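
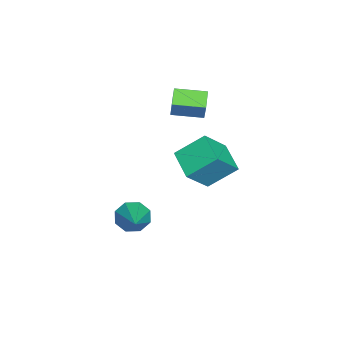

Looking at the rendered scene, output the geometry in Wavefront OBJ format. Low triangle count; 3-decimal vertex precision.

v -1.529 0.117 3.606
v -1.104 0.275 4.531
v -1.74 1.474 3.472
v -1.316 1.632 4.397
v -0.684 0.208 3.203
v -0.26 0.366 4.128
v -0.896 1.565 3.069
v -0.471 1.723 3.994
v -1.223 1.148 -0.028
v -0.29 0.443 1.15
v -1.584 2.352 0.978
v -0.651 1.647 2.156
v -0.029 1.913 -0.516
v 0.904 1.208 0.662
v -0.39 3.117 0.49
v 0.543 2.412 1.668
v 1.662 -0.86 -1.59
v 2.073 -1.064 -2.221
v 3.398 -0.34 -0.63
v 1.907 -0.49 -2.232
v 1.598 -0.133 -1.867
v 1.327 -0.202 -1.339
v 1.252 -0.656 -0.959
v 1.418 -1.229 -0.948
v 1.727 -1.586 -1.313
v 1.998 -1.518 -1.841
f 2 4 1
f 5 2 1
f 1 4 3
f 3 5 1
f 2 8 4
f 6 2 5
f 6 8 2
f 4 8 3
f 7 5 3
f 3 8 7
f 7 6 5
f 8 6 7
f 10 12 9
f 13 10 9
f 9 12 11
f 11 13 9
f 10 16 12
f 14 10 13
f 14 16 10
f 12 16 11
f 15 13 11
f 11 16 15
f 15 14 13
f 16 14 15
f 18 17 20
f 18 20 19
f 20 17 21
f 20 21 19
f 21 17 22
f 21 22 19
f 22 17 23
f 22 23 19
f 23 17 24
f 23 24 19
f 24 17 25
f 24 25 19
f 25 17 26
f 25 26 19
f 26 17 18
f 26 18 19



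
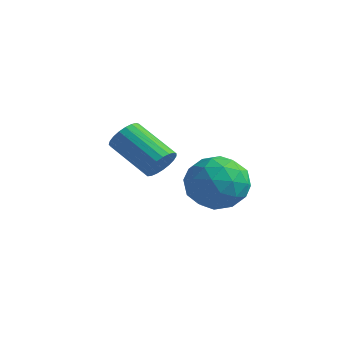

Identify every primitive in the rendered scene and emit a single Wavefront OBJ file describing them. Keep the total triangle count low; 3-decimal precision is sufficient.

v 0.676 3.271 -0.796
v 0.959 2.995 -0.28
v -0.592 3.034 0.592
v -0.876 3.309 0.076
v 0.994 3.258 -0.23
v -0.557 3.297 0.643
v 0.974 3.523 -0.277
v -0.577 3.562 0.595
v 0.902 3.745 -0.414
v -0.649 3.784 0.458
v 0.791 3.885 -0.617
v -0.76 3.923 0.255
v 0.661 3.918 -0.851
v -0.891 3.957 0.021
v 0.532 3.84 -1.076
v -1.019 3.878 -0.204
v 0.429 3.663 -1.252
v -1.122 3.701 -0.38
v 0.368 3.418 -1.349
v -1.183 3.457 -0.477
v 0.36 3.148 -1.351
v -1.191 3.187 -0.479
v 0.407 2.899 -1.257
v -1.144 2.938 -0.385
v 0.5 2.714 -1.083
v -1.051 2.753 -0.211
v 0.624 2.626 -0.859
v -0.927 2.664 0.013
v 0.756 2.649 -0.625
v -0.795 2.687 0.247
v 0.875 2.779 -0.42
v -0.676 2.818 0.452
v 2.316 3.835 -0.89
v 3.066 3.648 -1.678
v 2.974 2.472 0.058
v 3.724 2.285 -0.73
v 3.79 3.196 -0.109
v 3.384 4.038 -0.696
v 2.656 2.082 -0.924
v 2.25 2.924 -1.511
v 3.277 2.565 -1.7
v 3.977 3.253 -1.196
v 2.063 2.867 -0.424
v 2.763 3.555 0.08
v 2.634 3.861 -1.368
v 3.406 2.259 -0.252
v 3.445 2.794 0.112
v 3.886 2.684 -0.351
v 2.82 4.091 -0.79
v 3.261 3.981 -1.253
v 3.686 3.715 -0.331
v 2.779 2.139 -0.367
v 3.22 2.029 -0.83
v 2.154 3.436 -1.269
v 2.595 3.326 -1.732
v 2.354 2.405 -1.289
v 3.198 3.115 -1.843
v 3.585 2.313 -1.286
v 2.957 2.194 -1.4
v 2.718 2.689 -1.745
v 3.61 3.519 -1.547
v 3.996 2.718 -0.989
v 4.035 3.253 -0.625
v 3.796 3.749 -0.969
v 3.734 2.882 -1.56
v 2.044 3.402 -0.631
v 2.43 2.601 -0.073
v 2.244 2.371 -0.651
v 2.005 2.867 -0.995
v 2.455 3.807 -0.334
v 2.842 3.005 0.223
v 3.322 3.431 0.125
v 3.083 3.926 -0.22
v 2.306 3.238 -0.06
f 2 1 5
f 2 5 3
f 3 5 6
f 3 6 4
f 5 1 7
f 5 7 6
f 6 7 8
f 6 8 4
f 7 1 9
f 7 9 8
f 8 9 10
f 8 10 4
f 9 1 11
f 9 11 10
f 10 11 12
f 10 12 4
f 11 1 13
f 11 13 12
f 12 13 14
f 12 14 4
f 13 1 15
f 13 15 14
f 14 15 16
f 14 16 4
f 15 1 17
f 15 17 16
f 16 17 18
f 16 18 4
f 17 1 19
f 17 19 18
f 18 19 20
f 18 20 4
f 19 1 21
f 19 21 20
f 20 21 22
f 20 22 4
f 21 1 23
f 21 23 22
f 22 23 24
f 22 24 4
f 23 1 25
f 23 25 24
f 24 25 26
f 24 26 4
f 25 1 27
f 25 27 26
f 26 27 28
f 26 28 4
f 27 1 29
f 27 29 28
f 28 29 30
f 28 30 4
f 29 1 31
f 29 31 30
f 30 31 32
f 30 32 4
f 31 1 2
f 31 2 32
f 32 2 3
f 32 3 4
f 33 70 49
f 70 44 73
f 49 73 38
f 70 73 49
f 33 49 45
f 49 38 50
f 45 50 34
f 49 50 45
f 33 45 54
f 45 34 55
f 54 55 40
f 45 55 54
f 33 54 66
f 54 40 69
f 66 69 43
f 54 69 66
f 33 66 70
f 66 43 74
f 70 74 44
f 66 74 70
f 34 50 61
f 50 38 64
f 61 64 42
f 50 64 61
f 38 73 51
f 73 44 72
f 51 72 37
f 73 72 51
f 44 74 71
f 74 43 67
f 71 67 35
f 74 67 71
f 43 69 68
f 69 40 56
f 68 56 39
f 69 56 68
f 40 55 60
f 55 34 57
f 60 57 41
f 55 57 60
f 36 62 48
f 62 42 63
f 48 63 37
f 62 63 48
f 36 48 46
f 48 37 47
f 46 47 35
f 48 47 46
f 36 46 53
f 46 35 52
f 53 52 39
f 46 52 53
f 36 53 58
f 53 39 59
f 58 59 41
f 53 59 58
f 36 58 62
f 58 41 65
f 62 65 42
f 58 65 62
f 37 63 51
f 63 42 64
f 51 64 38
f 63 64 51
f 35 47 71
f 47 37 72
f 71 72 44
f 47 72 71
f 39 52 68
f 52 35 67
f 68 67 43
f 52 67 68
f 41 59 60
f 59 39 56
f 60 56 40
f 59 56 60
f 42 65 61
f 65 41 57
f 61 57 34
f 65 57 61



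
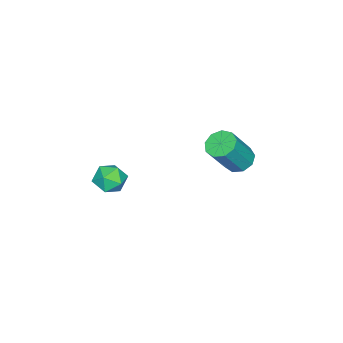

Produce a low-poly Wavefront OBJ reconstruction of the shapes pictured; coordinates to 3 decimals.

v -3.279 2.193 -4.015
v -2.833 1.73 -4.403
v -1.815 1.345 -2.773
v -2.261 1.807 -2.385
v -2.642 2.206 -4.41
v -1.624 1.821 -2.78
v -2.748 2.675 -4.233
v -1.73 2.29 -2.603
v -3.103 2.919 -3.953
v -2.085 2.534 -2.323
v -3.54 2.823 -3.703
v -2.522 2.438 -2.073
v -3.855 2.432 -3.599
v -2.837 2.046 -1.969
v -3.901 1.929 -3.689
v -2.883 1.543 -2.059
v -3.655 1.549 -3.932
v -2.637 1.164 -2.302
v -3.234 1.471 -4.214
v -2.216 1.086 -2.584
v 2.242 -0.539 -1.577
v 2.685 -0.126 -2.099
v 2.155 -1.514 -2.421
v 2.598 -1.101 -2.943
v 2.93 -1.383 -2.274
v 2.984 -0.781 -1.752
v 1.856 -0.859 -2.768
v 1.91 -0.257 -2.246
v 2.446 -0.324 -2.835
v 3.109 -0.648 -2.53
v 1.731 -0.992 -1.99
v 2.394 -1.316 -1.685
f 2 1 5
f 2 5 3
f 3 5 6
f 3 6 4
f 5 1 7
f 5 7 6
f 6 7 8
f 6 8 4
f 7 1 9
f 7 9 8
f 8 9 10
f 8 10 4
f 9 1 11
f 9 11 10
f 10 11 12
f 10 12 4
f 11 1 13
f 11 13 12
f 12 13 14
f 12 14 4
f 13 1 15
f 13 15 14
f 14 15 16
f 14 16 4
f 15 1 17
f 15 17 16
f 16 17 18
f 16 18 4
f 17 1 19
f 17 19 18
f 18 19 20
f 18 20 4
f 19 1 2
f 19 2 20
f 20 2 3
f 20 3 4
f 21 32 26
f 21 26 22
f 21 22 28
f 21 28 31
f 21 31 32
f 22 26 30
f 26 32 25
f 32 31 23
f 31 28 27
f 28 22 29
f 24 30 25
f 24 25 23
f 24 23 27
f 24 27 29
f 24 29 30
f 25 30 26
f 23 25 32
f 27 23 31
f 29 27 28
f 30 29 22



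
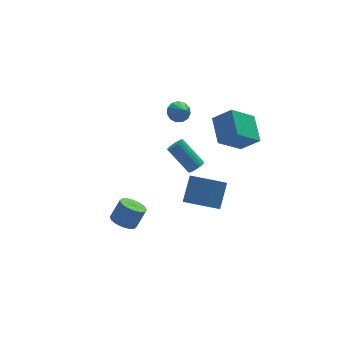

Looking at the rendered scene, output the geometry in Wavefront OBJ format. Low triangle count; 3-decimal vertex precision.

v 0.965 -0.032 0.758
v 1.388 -0.152 1.136
v 0.479 1.051 2.539
v 0.055 1.172 2.162
v 1.477 0.057 1.014
v 0.568 1.261 2.418
v 1.465 0.249 0.842
v 0.556 1.452 2.245
v 1.354 0.385 0.653
v 0.445 1.589 2.056
v 1.165 0.439 0.485
v 0.256 1.642 1.888
v 0.937 0.399 0.371
v 0.028 1.603 1.774
v 0.714 0.274 0.334
v -0.195 1.478 1.737
v 0.541 0.089 0.381
v -0.368 1.292 1.784
v 0.452 -0.121 0.502
v -0.457 1.083 1.906
v 0.464 -0.312 0.675
v -0.445 0.891 2.078
v 0.575 -0.449 0.864
v -0.334 0.755 2.267
v 0.764 -0.502 1.032
v -0.145 0.701 2.435
v 0.992 -0.463 1.146
v 0.083 0.741 2.549
v 1.215 -0.338 1.183
v 0.306 0.866 2.586
v 3.564 -0.466 2.094
v 1.996 -0.817 3.431
v 3.828 1.264 2.858
v 2.26 0.913 4.195
v 4.54 -1.053 3.085
v 2.972 -1.404 4.422
v 4.804 0.677 3.849
v 3.236 0.326 5.186
v 1.673 -0.093 -3.226
v 2.504 0.987 -1.888
v 0.536 1.137 -3.512
v 1.367 2.217 -2.174
v 2.733 0.603 -4.446
v 3.564 1.683 -3.108
v 1.596 1.833 -4.732
v 2.427 2.913 -3.394
v 1.118 3.594 2.904
v 1.642 3.998 3.278
v 1.242 2.646 3.756
v 1.264 4.103 3.45
v 0.839 4.046 3.448
v 0.503 3.845 3.274
v 0.362 3.565 2.983
v 0.461 3.294 2.666
v 0.769 3.118 2.426
v 1.187 3.093 2.337
v 1.583 3.228 2.428
v 1.832 3.478 2.671
v 1.854 3.765 2.988
v -4.004 -1.406 -1.658
v -3.42 -0.957 -2.082
v -2.732 -0.744 -0.905
v -3.316 -1.194 -0.482
v -3.723 -0.662 -1.958
v -3.034 -0.449 -0.781
v -4.101 -0.567 -1.754
v -3.412 -0.354 -0.577
v -4.453 -0.697 -1.524
v -3.765 -0.484 -0.347
v -4.685 -1.017 -1.331
v -3.997 -0.804 -0.154
v -4.735 -1.441 -1.225
v -4.046 -1.228 -0.048
v -4.588 -1.856 -1.235
v -3.9 -1.643 -0.058
v -4.286 -2.151 -1.359
v -3.597 -1.938 -0.182
v -3.908 -2.246 -1.563
v -3.219 -2.033 -0.386
v -3.555 -2.116 -1.793
v -2.867 -1.903 -0.616
v -3.323 -1.796 -1.986
v -2.635 -1.583 -0.809
v -3.274 -1.372 -2.092
v -2.585 -1.159 -0.915
f 2 1 5
f 2 5 3
f 3 5 6
f 3 6 4
f 5 1 7
f 5 7 6
f 6 7 8
f 6 8 4
f 7 1 9
f 7 9 8
f 8 9 10
f 8 10 4
f 9 1 11
f 9 11 10
f 10 11 12
f 10 12 4
f 11 1 13
f 11 13 12
f 12 13 14
f 12 14 4
f 13 1 15
f 13 15 14
f 14 15 16
f 14 16 4
f 15 1 17
f 15 17 16
f 16 17 18
f 16 18 4
f 17 1 19
f 17 19 18
f 18 19 20
f 18 20 4
f 19 1 21
f 19 21 20
f 20 21 22
f 20 22 4
f 21 1 23
f 21 23 22
f 22 23 24
f 22 24 4
f 23 1 25
f 23 25 24
f 24 25 26
f 24 26 4
f 25 1 27
f 25 27 26
f 26 27 28
f 26 28 4
f 27 1 29
f 27 29 28
f 28 29 30
f 28 30 4
f 29 1 2
f 29 2 30
f 30 2 3
f 30 3 4
f 32 34 31
f 35 32 31
f 31 34 33
f 33 35 31
f 32 38 34
f 36 32 35
f 36 38 32
f 34 38 33
f 37 35 33
f 33 38 37
f 37 36 35
f 38 36 37
f 40 42 39
f 43 40 39
f 39 42 41
f 41 43 39
f 40 46 42
f 44 40 43
f 44 46 40
f 42 46 41
f 45 43 41
f 41 46 45
f 45 44 43
f 46 44 45
f 48 47 50
f 48 50 49
f 50 47 51
f 50 51 49
f 51 47 52
f 51 52 49
f 52 47 53
f 52 53 49
f 53 47 54
f 53 54 49
f 54 47 55
f 54 55 49
f 55 47 56
f 55 56 49
f 56 47 57
f 56 57 49
f 57 47 58
f 57 58 49
f 58 47 59
f 58 59 49
f 59 47 48
f 59 48 49
f 61 60 64
f 61 64 62
f 62 64 65
f 62 65 63
f 64 60 66
f 64 66 65
f 65 66 67
f 65 67 63
f 66 60 68
f 66 68 67
f 67 68 69
f 67 69 63
f 68 60 70
f 68 70 69
f 69 70 71
f 69 71 63
f 70 60 72
f 70 72 71
f 71 72 73
f 71 73 63
f 72 60 74
f 72 74 73
f 73 74 75
f 73 75 63
f 74 60 76
f 74 76 75
f 75 76 77
f 75 77 63
f 76 60 78
f 76 78 77
f 77 78 79
f 77 79 63
f 78 60 80
f 78 80 79
f 79 80 81
f 79 81 63
f 80 60 82
f 80 82 81
f 81 82 83
f 81 83 63
f 82 60 84
f 82 84 83
f 83 84 85
f 83 85 63
f 84 60 61
f 84 61 85
f 85 61 62
f 85 62 63



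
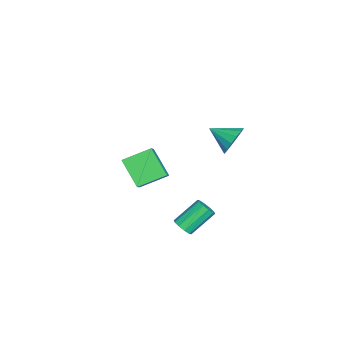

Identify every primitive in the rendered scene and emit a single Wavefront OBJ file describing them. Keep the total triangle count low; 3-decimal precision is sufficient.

v -3.092 -3.879 -1.369
v -3.788 -2.376 -0.691
v -4.305 -4.002 -2.342
v -5.001 -2.498 -1.664
v -2.119 -2.822 -2.716
v -2.815 -1.318 -2.038
v -3.332 -2.944 -3.689
v -4.028 -1.441 -3.011
v 3.24 0.693 -1.195
v 3.777 0.885 -0.979
v 2.938 1.959 0.151
v 2.4 1.767 -0.065
v 3.679 1.11 -1.265
v 2.84 2.184 -0.136
v 3.413 1.176 -1.525
v 2.574 2.25 -0.395
v 3.081 1.057 -1.658
v 2.242 2.131 -0.529
v 2.81 0.799 -1.615
v 1.971 1.873 -0.485
v 2.702 0.501 -1.411
v 1.863 1.575 -0.281
v 2.8 0.276 -1.124
v 1.961 1.35 0.005
v 3.066 0.21 -0.865
v 2.227 1.284 0.265
v 3.398 0.329 -0.731
v 2.559 1.403 0.398
v 3.669 0.587 -0.775
v 2.83 1.661 0.355
v 0.393 2.805 3.708
v 0.781 2.383 2.938
v 0.107 1.475 4.292
v 1.158 2.442 3.256
v 1.33 2.597 3.696
v 1.251 2.809 4.138
v 0.942 3.019 4.466
v 0.486 3.172 4.59
v 0.005 3.227 4.478
v -0.372 3.168 4.16
v -0.544 3.012 3.721
v -0.465 2.801 3.278
v -0.156 2.59 2.95
v 0.3 2.437 2.826
f 2 4 1
f 5 2 1
f 1 4 3
f 3 5 1
f 2 8 4
f 6 2 5
f 6 8 2
f 4 8 3
f 7 5 3
f 3 8 7
f 7 6 5
f 8 6 7
f 10 9 13
f 10 13 11
f 11 13 14
f 11 14 12
f 13 9 15
f 13 15 14
f 14 15 16
f 14 16 12
f 15 9 17
f 15 17 16
f 16 17 18
f 16 18 12
f 17 9 19
f 17 19 18
f 18 19 20
f 18 20 12
f 19 9 21
f 19 21 20
f 20 21 22
f 20 22 12
f 21 9 23
f 21 23 22
f 22 23 24
f 22 24 12
f 23 9 25
f 23 25 24
f 24 25 26
f 24 26 12
f 25 9 27
f 25 27 26
f 26 27 28
f 26 28 12
f 27 9 29
f 27 29 28
f 28 29 30
f 28 30 12
f 29 9 10
f 29 10 30
f 30 10 11
f 30 11 12
f 32 31 34
f 32 34 33
f 34 31 35
f 34 35 33
f 35 31 36
f 35 36 33
f 36 31 37
f 36 37 33
f 37 31 38
f 37 38 33
f 38 31 39
f 38 39 33
f 39 31 40
f 39 40 33
f 40 31 41
f 40 41 33
f 41 31 42
f 41 42 33
f 42 31 43
f 42 43 33
f 43 31 44
f 43 44 33
f 44 31 32
f 44 32 33



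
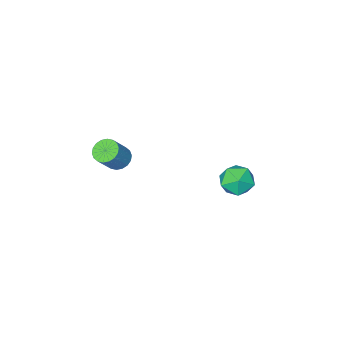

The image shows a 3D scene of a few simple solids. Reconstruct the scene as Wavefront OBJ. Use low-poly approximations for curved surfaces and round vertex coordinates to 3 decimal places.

v -2.347 2.97 -3.656
v -1.824 2.142 -3.145
v -3.916 2.178 -3.335
v -3.393 1.35 -2.824
v -3.418 2.354 -2.365
v -2.448 2.843 -2.564
v -3.292 1.477 -3.916
v -2.322 1.966 -4.115
v -2.409 1.219 -3.306
v -2.486 1.761 -2.348
v -3.254 2.559 -4.132
v -3.331 3.101 -3.174
v 3.258 0.146 0.312
v 3.858 -0.022 -0.106
v 4.782 0.207 1.13
v 4.182 0.374 1.548
v 3.829 0.309 -0.145
v 4.754 0.537 1.09
v 3.688 0.607 -0.095
v 4.612 0.835 1.141
v 3.461 0.813 0.037
v 4.385 1.042 1.272
v 3.194 0.888 0.223
v 4.118 1.116 1.458
v 2.939 0.815 0.427
v 3.864 1.044 1.662
v 2.748 0.61 0.608
v 3.673 0.839 1.843
v 2.658 0.313 0.73
v 3.582 0.542 1.966
v 2.686 -0.017 0.77
v 3.611 0.211 2.005
v 2.828 -0.315 0.719
v 3.752 -0.087 1.955
v 3.055 -0.522 0.588
v 3.979 -0.293 1.823
v 3.322 -0.596 0.402
v 4.246 -0.368 1.637
v 3.576 -0.524 0.198
v 4.501 -0.295 1.433
v 3.767 -0.319 0.017
v 4.692 -0.09 1.252
f 1 12 6
f 1 6 2
f 1 2 8
f 1 8 11
f 1 11 12
f 2 6 10
f 6 12 5
f 12 11 3
f 11 8 7
f 8 2 9
f 4 10 5
f 4 5 3
f 4 3 7
f 4 7 9
f 4 9 10
f 5 10 6
f 3 5 12
f 7 3 11
f 9 7 8
f 10 9 2
f 14 13 17
f 14 17 15
f 15 17 18
f 15 18 16
f 17 13 19
f 17 19 18
f 18 19 20
f 18 20 16
f 19 13 21
f 19 21 20
f 20 21 22
f 20 22 16
f 21 13 23
f 21 23 22
f 22 23 24
f 22 24 16
f 23 13 25
f 23 25 24
f 24 25 26
f 24 26 16
f 25 13 27
f 25 27 26
f 26 27 28
f 26 28 16
f 27 13 29
f 27 29 28
f 28 29 30
f 28 30 16
f 29 13 31
f 29 31 30
f 30 31 32
f 30 32 16
f 31 13 33
f 31 33 32
f 32 33 34
f 32 34 16
f 33 13 35
f 33 35 34
f 34 35 36
f 34 36 16
f 35 13 37
f 35 37 36
f 36 37 38
f 36 38 16
f 37 13 39
f 37 39 38
f 38 39 40
f 38 40 16
f 39 13 41
f 39 41 40
f 40 41 42
f 40 42 16
f 41 13 14
f 41 14 42
f 42 14 15
f 42 15 16



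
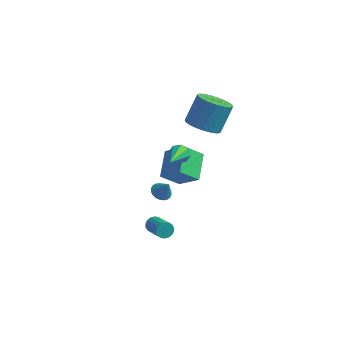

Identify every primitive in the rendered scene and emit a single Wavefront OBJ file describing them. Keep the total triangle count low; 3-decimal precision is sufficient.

v -0.814 0.878 -3.846
v -0.37 1.294 -4.046
v -0.306 0.802 -2.874
v -0.54 1.447 -3.945
v -0.751 1.515 -3.83
v -0.971 1.485 -3.717
v -1.168 1.362 -3.624
v -1.311 1.166 -3.564
v -1.378 0.926 -3.548
v -1.36 0.679 -3.577
v -1.258 0.462 -3.647
v -1.089 0.308 -3.747
v -0.878 0.241 -3.863
v -0.657 0.271 -3.976
v -0.46 0.393 -4.069
v -0.317 0.589 -4.128
v -0.25 0.829 -4.145
v -0.269 1.077 -4.116
v -0.691 3.342 -5.33
v -1.621 2.674 -4.346
v -1.069 5.02 -4.547
v -2 4.352 -3.564
v 0.62 3.128 -4.236
v -0.311 2.46 -3.253
v 0.241 4.806 -3.454
v -0.689 4.138 -2.47
v 1.212 2.09 1.852
v 2.208 1.677 1.907
v 2.545 2.696 3.463
v 1.548 3.11 3.408
v 2.272 2.043 1.654
v 2.609 3.062 3.21
v 2.153 2.416 1.435
v 2.49 3.435 2.991
v 1.871 2.733 1.288
v 2.208 3.753 2.844
v 1.475 2.94 1.239
v 1.812 3.959 2.795
v 1.034 2.999 1.296
v 1.37 4.018 2.851
v 0.623 2.901 1.449
v 0.959 3.92 3.004
v 0.314 2.663 1.671
v 0.651 3.682 3.227
v 0.16 2.326 1.925
v 0.497 3.345 3.481
v 0.188 1.948 2.167
v 0.525 2.967 3.722
v 0.393 1.595 2.354
v 0.73 2.614 3.909
v 0.74 1.328 2.454
v 1.076 2.347 4.01
v 1.168 1.192 2.45
v 1.505 2.211 4.006
v 1.604 1.212 2.343
v 1.94 2.231 3.899
v 1.972 1.384 2.151
v 2.308 2.403 3.707
v 0.368 -2.966 -2.839
v 0.729 -2.858 -3.211
v 1.733 -3.746 -2.494
v 1.372 -3.854 -2.121
v 0.766 -2.688 -3.052
v 1.77 -3.576 -2.334
v 0.724 -2.573 -2.85
v 1.728 -3.461 -2.133
v 0.611 -2.536 -2.646
v 1.615 -3.424 -1.929
v 0.45 -2.584 -2.48
v 1.454 -3.472 -1.763
v 0.273 -2.708 -2.386
v 1.277 -3.596 -1.669
v 0.115 -2.883 -2.381
v 1.119 -3.77 -1.663
v 0.007 -3.074 -2.466
v 1.011 -3.962 -1.749
v -0.03 -3.244 -2.626
v 0.974 -4.132 -1.908
v 0.012 -3.359 -2.827
v 1.016 -4.247 -2.11
v 0.125 -3.396 -3.031
v 1.129 -4.284 -2.314
v 0.286 -3.348 -3.197
v 1.29 -4.236 -2.48
v 0.463 -3.224 -3.291
v 1.467 -4.112 -2.574
v 0.621 -3.05 -3.297
v 1.625 -3.937 -2.579
v 0.177 1.194 -0.246
v 0.644 1.033 -0.653
v 0.383 -0.714 0.746
v 0.813 1.26 -0.252
v 0.609 1.447 0.151
v 0.152 1.487 0.322
v -0.291 1.354 0.16
v -0.46 1.128 -0.24
v -0.256 0.94 -0.644
v 0.201 0.901 -0.815
f 2 1 4
f 2 4 3
f 4 1 5
f 4 5 3
f 5 1 6
f 5 6 3
f 6 1 7
f 6 7 3
f 7 1 8
f 7 8 3
f 8 1 9
f 8 9 3
f 9 1 10
f 9 10 3
f 10 1 11
f 10 11 3
f 11 1 12
f 11 12 3
f 12 1 13
f 12 13 3
f 13 1 14
f 13 14 3
f 14 1 15
f 14 15 3
f 15 1 16
f 15 16 3
f 16 1 17
f 16 17 3
f 17 1 18
f 17 18 3
f 18 1 2
f 18 2 3
f 20 22 19
f 23 20 19
f 19 22 21
f 21 23 19
f 20 26 22
f 24 20 23
f 24 26 20
f 22 26 21
f 25 23 21
f 21 26 25
f 25 24 23
f 26 24 25
f 28 27 31
f 28 31 29
f 29 31 32
f 29 32 30
f 31 27 33
f 31 33 32
f 32 33 34
f 32 34 30
f 33 27 35
f 33 35 34
f 34 35 36
f 34 36 30
f 35 27 37
f 35 37 36
f 36 37 38
f 36 38 30
f 37 27 39
f 37 39 38
f 38 39 40
f 38 40 30
f 39 27 41
f 39 41 40
f 40 41 42
f 40 42 30
f 41 27 43
f 41 43 42
f 42 43 44
f 42 44 30
f 43 27 45
f 43 45 44
f 44 45 46
f 44 46 30
f 45 27 47
f 45 47 46
f 46 47 48
f 46 48 30
f 47 27 49
f 47 49 48
f 48 49 50
f 48 50 30
f 49 27 51
f 49 51 50
f 50 51 52
f 50 52 30
f 51 27 53
f 51 53 52
f 52 53 54
f 52 54 30
f 53 27 55
f 53 55 54
f 54 55 56
f 54 56 30
f 55 27 57
f 55 57 56
f 56 57 58
f 56 58 30
f 57 27 28
f 57 28 58
f 58 28 29
f 58 29 30
f 60 59 63
f 60 63 61
f 61 63 64
f 61 64 62
f 63 59 65
f 63 65 64
f 64 65 66
f 64 66 62
f 65 59 67
f 65 67 66
f 66 67 68
f 66 68 62
f 67 59 69
f 67 69 68
f 68 69 70
f 68 70 62
f 69 59 71
f 69 71 70
f 70 71 72
f 70 72 62
f 71 59 73
f 71 73 72
f 72 73 74
f 72 74 62
f 73 59 75
f 73 75 74
f 74 75 76
f 74 76 62
f 75 59 77
f 75 77 76
f 76 77 78
f 76 78 62
f 77 59 79
f 77 79 78
f 78 79 80
f 78 80 62
f 79 59 81
f 79 81 80
f 80 81 82
f 80 82 62
f 81 59 83
f 81 83 82
f 82 83 84
f 82 84 62
f 83 59 85
f 83 85 84
f 84 85 86
f 84 86 62
f 85 59 87
f 85 87 86
f 86 87 88
f 86 88 62
f 87 59 60
f 87 60 88
f 88 60 61
f 88 61 62
f 90 89 92
f 90 92 91
f 92 89 93
f 92 93 91
f 93 89 94
f 93 94 91
f 94 89 95
f 94 95 91
f 95 89 96
f 95 96 91
f 96 89 97
f 96 97 91
f 97 89 98
f 97 98 91
f 98 89 90
f 98 90 91



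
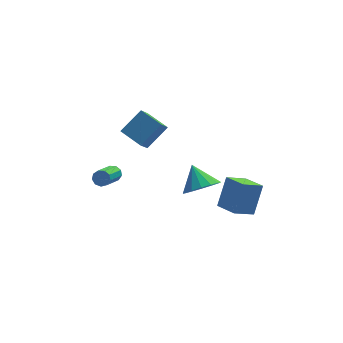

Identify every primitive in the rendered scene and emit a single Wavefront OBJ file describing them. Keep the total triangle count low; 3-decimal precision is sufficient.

v -2.757 3.277 -0.954
v -2.551 3.444 -0.518
v -3.336 2.089 0.37
v -3.543 1.923 -0.066
v -2.863 3.592 -0.567
v -3.648 2.237 0.321
v -3.125 3.594 -0.797
v -3.911 2.239 0.091
v -3.216 3.447 -1.1
v -4.001 2.092 -0.213
v -3.091 3.221 -1.335
v -3.877 1.866 -0.448
v -2.811 3.022 -1.392
v -3.596 1.667 -0.504
v -2.505 2.942 -1.243
v -3.291 1.587 -0.356
v -2.318 3.019 -0.96
v -3.103 1.664 -0.072
v -2.336 3.217 -0.673
v -3.121 1.862 0.214
v 1.841 2.429 -2.128
v 2.522 3.105 -2.601
v 1.499 3.511 -1.072
v 2.035 3.194 -2.85
v 1.497 3.078 -2.905
v 1.05 2.788 -2.752
v 0.816 2.402 -2.432
v 0.856 2.023 -2.03
v 1.16 1.752 -1.655
v 1.647 1.663 -1.405
v 2.185 1.78 -1.35
v 2.632 2.07 -1.503
v 2.866 2.456 -1.823
v 2.826 2.835 -2.225
v -1.026 2.538 1.519
v -1.496 1.741 2.46
v -1.906 3.566 1.951
v -2.375 2.768 2.892
v 0.135 3.092 2.568
v -0.334 2.294 3.509
v -0.744 4.119 3
v -1.214 3.322 3.941
v 4.028 -0.392 -2.177
v 2.894 -0.806 -1.53
v 3.392 0.806 -2.524
v 2.258 0.392 -1.876
v 4.642 0.388 -0.604
v 3.508 -0.026 0.044
v 4.006 1.586 -0.95
v 2.872 1.172 -0.303
f 2 1 5
f 2 5 3
f 3 5 6
f 3 6 4
f 5 1 7
f 5 7 6
f 6 7 8
f 6 8 4
f 7 1 9
f 7 9 8
f 8 9 10
f 8 10 4
f 9 1 11
f 9 11 10
f 10 11 12
f 10 12 4
f 11 1 13
f 11 13 12
f 12 13 14
f 12 14 4
f 13 1 15
f 13 15 14
f 14 15 16
f 14 16 4
f 15 1 17
f 15 17 16
f 16 17 18
f 16 18 4
f 17 1 19
f 17 19 18
f 18 19 20
f 18 20 4
f 19 1 2
f 19 2 20
f 20 2 3
f 20 3 4
f 22 21 24
f 22 24 23
f 24 21 25
f 24 25 23
f 25 21 26
f 25 26 23
f 26 21 27
f 26 27 23
f 27 21 28
f 27 28 23
f 28 21 29
f 28 29 23
f 29 21 30
f 29 30 23
f 30 21 31
f 30 31 23
f 31 21 32
f 31 32 23
f 32 21 33
f 32 33 23
f 33 21 34
f 33 34 23
f 34 21 22
f 34 22 23
f 36 38 35
f 39 36 35
f 35 38 37
f 37 39 35
f 36 42 38
f 40 36 39
f 40 42 36
f 38 42 37
f 41 39 37
f 37 42 41
f 41 40 39
f 42 40 41
f 44 46 43
f 47 44 43
f 43 46 45
f 45 47 43
f 44 50 46
f 48 44 47
f 48 50 44
f 46 50 45
f 49 47 45
f 45 50 49
f 49 48 47
f 50 48 49



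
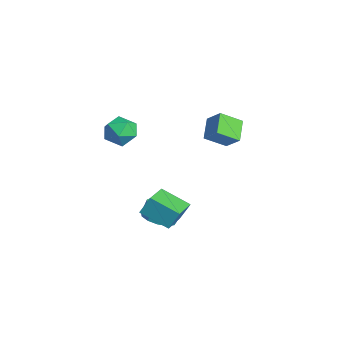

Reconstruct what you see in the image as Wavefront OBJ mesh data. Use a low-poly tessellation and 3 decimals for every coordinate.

v -2.066 -2.899 2.002
v -1.41 -3.583 2.627
v -2.23 -4.217 0.733
v -1.574 -4.901 1.358
v -2.616 -4.629 1.718
v -2.514 -3.814 2.503
v -1.126 -3.986 0.857
v -1.024 -3.171 1.642
v -0.828 -4.255 1.92
v -1.75 -4.652 2.452
v -1.89 -3.148 0.908
v -2.812 -3.545 1.44
v 0.641 -2.366 -4.369
v 1.416 -1.657 -4.573
v 1.334 -1.285 -3.595
v 0.559 -1.994 -3.391
v 0.897 -1.388 -4.72
v 0.814 -1.016 -3.741
v 0.296 -1.429 -4.755
v 0.214 -1.057 -3.776
v -0.195 -1.768 -4.667
v -0.277 -1.396 -3.689
v -0.42 -2.297 -4.485
v -0.503 -1.925 -3.507
v -0.309 -2.847 -4.266
v -0.391 -2.475 -3.288
v 0.104 -3.245 -4.08
v 0.022 -2.873 -3.102
v 0.688 -3.364 -3.986
v 0.605 -2.992 -3.007
v 1.257 -3.166 -4.013
v 1.174 -2.794 -3.035
v 1.63 -2.714 -4.153
v 1.547 -2.342 -3.175
v 1.69 -2.151 -4.362
v 1.607 -1.779 -3.384
v 2.413 -0.264 3.007
v 1.246 0.273 3.801
v 2.449 1.035 2.181
v 1.282 1.572 2.974
v 3.218 0.248 3.846
v 2.051 0.785 4.639
v 3.254 1.547 3.019
v 2.087 2.084 3.813
v 1.799 -3.128 -2.158
v 1.882 -2.529 -1.042
v 2.948 -1.788 -2.963
v 3.03 -1.188 -1.847
v 3.39 -4.212 -1.693
v 3.472 -3.612 -0.577
v 4.538 -2.871 -2.498
v 4.621 -2.272 -1.382
f 1 12 6
f 1 6 2
f 1 2 8
f 1 8 11
f 1 11 12
f 2 6 10
f 6 12 5
f 12 11 3
f 11 8 7
f 8 2 9
f 4 10 5
f 4 5 3
f 4 3 7
f 4 7 9
f 4 9 10
f 5 10 6
f 3 5 12
f 7 3 11
f 9 7 8
f 10 9 2
f 14 13 17
f 14 17 15
f 15 17 18
f 15 18 16
f 17 13 19
f 17 19 18
f 18 19 20
f 18 20 16
f 19 13 21
f 19 21 20
f 20 21 22
f 20 22 16
f 21 13 23
f 21 23 22
f 22 23 24
f 22 24 16
f 23 13 25
f 23 25 24
f 24 25 26
f 24 26 16
f 25 13 27
f 25 27 26
f 26 27 28
f 26 28 16
f 27 13 29
f 27 29 28
f 28 29 30
f 28 30 16
f 29 13 31
f 29 31 30
f 30 31 32
f 30 32 16
f 31 13 33
f 31 33 32
f 32 33 34
f 32 34 16
f 33 13 35
f 33 35 34
f 34 35 36
f 34 36 16
f 35 13 14
f 35 14 36
f 36 14 15
f 36 15 16
f 38 40 37
f 41 38 37
f 37 40 39
f 39 41 37
f 38 44 40
f 42 38 41
f 42 44 38
f 40 44 39
f 43 41 39
f 39 44 43
f 43 42 41
f 44 42 43
f 46 48 45
f 49 46 45
f 45 48 47
f 47 49 45
f 46 52 48
f 50 46 49
f 50 52 46
f 48 52 47
f 51 49 47
f 47 52 51
f 51 50 49
f 52 50 51



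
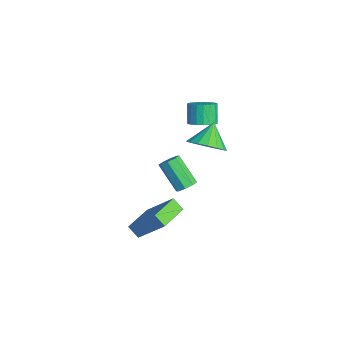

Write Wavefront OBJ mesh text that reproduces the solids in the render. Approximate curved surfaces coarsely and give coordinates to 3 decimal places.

v 0.9 0.78 2.718
v 1.719 1.458 2.91
v 0.1 1.44 3.802
v 1.436 1.702 2.552
v 1.031 1.735 2.233
v 0.596 1.55 2.025
v 0.231 1.187 1.975
v 0.019 0.732 2.096
v 0.008 0.287 2.36
v 0.203 -0.045 2.706
v 0.557 -0.187 3.054
v 0.989 -0.109 3.326
v 1.401 0.174 3.458
v 1.699 0.595 3.421
v 1.813 1.058 3.223
v 4.298 -3.813 -0.534
v 3.844 -4.194 0.033
v 3.069 -2.488 -0.628
v 2.615 -2.868 -0.061
v 5.325 -2.752 1.001
v 4.871 -3.132 1.568
v 4.096 -1.426 0.907
v 3.642 -1.807 1.474
v 2.272 -0.692 0.957
v 2.749 -0.901 1.256
v 1.645 -1.496 2.602
v 1.168 -1.288 2.303
v 2.649 -0.467 1.366
v 1.545 -1.062 2.712
v 2.328 -0.165 1.236
v 1.224 -0.76 2.583
v 1.975 -0.171 0.943
v 0.871 -0.767 2.29
v 1.795 -0.484 0.658
v 0.691 -1.079 2.004
v 1.895 -0.918 0.548
v 0.791 -1.513 1.894
v 2.216 -1.22 0.677
v 1.112 -1.815 2.024
v 2.569 -1.213 0.97
v 1.465 -1.809 2.317
v -1.855 1.453 2.183
v -1.196 1.298 2.61
v -1.847 1.492 3.684
v -2.505 1.647 3.257
v -1.176 1.649 2.559
v -1.827 1.844 3.632
v -1.291 1.962 2.433
v -1.941 2.157 3.506
v -1.517 2.174 2.257
v -2.167 2.369 3.331
v -1.81 2.243 2.067
v -2.46 2.438 3.141
v -2.112 2.155 1.9
v -2.762 2.35 2.974
v -2.363 1.929 1.789
v -3.013 2.123 2.863
v -2.513 1.608 1.756
v -3.164 1.802 2.83
v -2.533 1.256 1.808
v -3.184 1.451 2.881
v -2.419 0.943 1.934
v -3.069 1.138 3.007
v -2.193 0.731 2.109
v -2.843 0.926 3.183
v -1.9 0.662 2.299
v -2.55 0.857 3.373
v -1.598 0.75 2.466
v -2.248 0.945 3.54
v -1.347 0.977 2.577
v -1.997 1.171 3.651
f 2 1 4
f 2 4 3
f 4 1 5
f 4 5 3
f 5 1 6
f 5 6 3
f 6 1 7
f 6 7 3
f 7 1 8
f 7 8 3
f 8 1 9
f 8 9 3
f 9 1 10
f 9 10 3
f 10 1 11
f 10 11 3
f 11 1 12
f 11 12 3
f 12 1 13
f 12 13 3
f 13 1 14
f 13 14 3
f 14 1 15
f 14 15 3
f 15 1 2
f 15 2 3
f 17 19 16
f 20 17 16
f 16 19 18
f 18 20 16
f 17 23 19
f 21 17 20
f 21 23 17
f 19 23 18
f 22 20 18
f 18 23 22
f 22 21 20
f 23 21 22
f 25 24 28
f 25 28 26
f 26 28 29
f 26 29 27
f 28 24 30
f 28 30 29
f 29 30 31
f 29 31 27
f 30 24 32
f 30 32 31
f 31 32 33
f 31 33 27
f 32 24 34
f 32 34 33
f 33 34 35
f 33 35 27
f 34 24 36
f 34 36 35
f 35 36 37
f 35 37 27
f 36 24 38
f 36 38 37
f 37 38 39
f 37 39 27
f 38 24 40
f 38 40 39
f 39 40 41
f 39 41 27
f 40 24 25
f 40 25 41
f 41 25 26
f 41 26 27
f 43 42 46
f 43 46 44
f 44 46 47
f 44 47 45
f 46 42 48
f 46 48 47
f 47 48 49
f 47 49 45
f 48 42 50
f 48 50 49
f 49 50 51
f 49 51 45
f 50 42 52
f 50 52 51
f 51 52 53
f 51 53 45
f 52 42 54
f 52 54 53
f 53 54 55
f 53 55 45
f 54 42 56
f 54 56 55
f 55 56 57
f 55 57 45
f 56 42 58
f 56 58 57
f 57 58 59
f 57 59 45
f 58 42 60
f 58 60 59
f 59 60 61
f 59 61 45
f 60 42 62
f 60 62 61
f 61 62 63
f 61 63 45
f 62 42 64
f 62 64 63
f 63 64 65
f 63 65 45
f 64 42 66
f 64 66 65
f 65 66 67
f 65 67 45
f 66 42 68
f 66 68 67
f 67 68 69
f 67 69 45
f 68 42 70
f 68 70 69
f 69 70 71
f 69 71 45
f 70 42 43
f 70 43 71
f 71 43 44
f 71 44 45



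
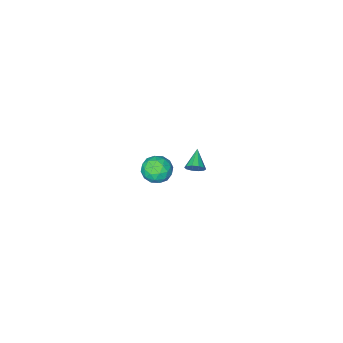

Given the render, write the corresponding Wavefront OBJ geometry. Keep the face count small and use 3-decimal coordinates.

v 3.427 3.972 3.378
v 3.678 4.057 3.814
v 2.773 3.228 3.902
v 3.437 4.259 3.799
v 3.192 4.352 3.624
v 3.036 4.299 3.355
v 3.03 4.121 3.095
v 3.175 3.886 2.943
v 3.417 3.684 2.957
v 3.662 3.592 3.132
v 3.817 3.645 3.401
v 3.824 3.822 3.662
v 1.502 -1.799 -3.972
v 1.886 -2.073 -3.213
v 0.534 -2.867 -3.867
v 0.918 -3.141 -3.108
v 0.473 -2.366 -3.13
v 1.072 -1.706 -3.195
v 1.348 -3.234 -3.885
v 1.947 -2.574 -3.95
v 1.791 -2.96 -3.159
v 1.25 -2.423 -2.692
v 1.17 -2.517 -4.388
v 0.629 -1.98 -3.921
v 1.779 -1.842 -3.602
v 0.641 -3.098 -3.478
v 0.379 -2.643 -3.491
v 0.605 -2.803 -3.045
v 1.3 -1.626 -3.591
v 1.526 -1.787 -3.145
v 0.695 -1.96 -3.096
v 0.894 -3.153 -3.935
v 1.12 -3.314 -3.489
v 1.815 -2.137 -4.035
v 2.041 -2.297 -3.589
v 1.725 -2.98 -3.984
v 1.949 -2.524 -3.124
v 1.38 -3.152 -3.062
v 1.633 -3.207 -3.519
v 1.985 -2.819 -3.557
v 1.631 -2.209 -2.849
v 1.062 -2.837 -2.788
v 0.8 -2.381 -2.801
v 1.152 -1.993 -2.839
v 1.575 -2.73 -2.818
v 1.358 -2.103 -4.292
v 0.789 -2.731 -4.231
v 1.268 -2.947 -4.241
v 1.62 -2.559 -4.279
v 1.04 -1.788 -4.018
v 0.471 -2.416 -3.956
v 0.435 -2.121 -3.523
v 0.787 -1.733 -3.561
v 0.845 -2.21 -4.262
f 2 1 4
f 2 4 3
f 4 1 5
f 4 5 3
f 5 1 6
f 5 6 3
f 6 1 7
f 6 7 3
f 7 1 8
f 7 8 3
f 8 1 9
f 8 9 3
f 9 1 10
f 9 10 3
f 10 1 11
f 10 11 3
f 11 1 12
f 11 12 3
f 12 1 2
f 12 2 3
f 13 50 29
f 50 24 53
f 29 53 18
f 50 53 29
f 13 29 25
f 29 18 30
f 25 30 14
f 29 30 25
f 13 25 34
f 25 14 35
f 34 35 20
f 25 35 34
f 13 34 46
f 34 20 49
f 46 49 23
f 34 49 46
f 13 46 50
f 46 23 54
f 50 54 24
f 46 54 50
f 14 30 41
f 30 18 44
f 41 44 22
f 30 44 41
f 18 53 31
f 53 24 52
f 31 52 17
f 53 52 31
f 24 54 51
f 54 23 47
f 51 47 15
f 54 47 51
f 23 49 48
f 49 20 36
f 48 36 19
f 49 36 48
f 20 35 40
f 35 14 37
f 40 37 21
f 35 37 40
f 16 42 28
f 42 22 43
f 28 43 17
f 42 43 28
f 16 28 26
f 28 17 27
f 26 27 15
f 28 27 26
f 16 26 33
f 26 15 32
f 33 32 19
f 26 32 33
f 16 33 38
f 33 19 39
f 38 39 21
f 33 39 38
f 16 38 42
f 38 21 45
f 42 45 22
f 38 45 42
f 17 43 31
f 43 22 44
f 31 44 18
f 43 44 31
f 15 27 51
f 27 17 52
f 51 52 24
f 27 52 51
f 19 32 48
f 32 15 47
f 48 47 23
f 32 47 48
f 21 39 40
f 39 19 36
f 40 36 20
f 39 36 40
f 22 45 41
f 45 21 37
f 41 37 14
f 45 37 41



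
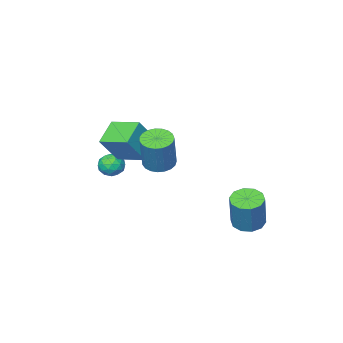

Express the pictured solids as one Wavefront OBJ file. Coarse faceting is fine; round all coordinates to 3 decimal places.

v 1.825 1.775 2.986
v 2.636 1.747 2.769
v 3.186 2.318 4.757
v 2.375 2.345 4.974
v 2.553 2.078 2.697
v 3.103 2.649 4.685
v 2.343 2.357 2.675
v 2.894 2.928 4.663
v 2.045 2.535 2.707
v 2.595 3.106 4.694
v 1.708 2.582 2.787
v 2.258 3.153 4.774
v 1.391 2.489 2.901
v 1.942 3.06 4.889
v 1.15 2.272 3.03
v 1.7 2.843 5.018
v 1.025 1.97 3.152
v 1.575 2.541 5.139
v 1.038 1.633 3.245
v 1.589 2.204 5.232
v 1.187 1.321 3.293
v 1.738 1.892 5.281
v 1.447 1.088 3.288
v 1.998 1.659 5.276
v 1.772 0.973 3.231
v 2.323 1.544 5.219
v 2.106 0.997 3.132
v 2.657 1.567 5.119
v 2.391 1.155 3.007
v 2.942 1.726 4.995
v 2.579 1.42 2.879
v 3.129 1.991 4.867
v 0.782 -3.045 0.085
v 1.12 -2.481 0.481
v 1.5 -3.879 0.659
v 1.838 -3.315 1.055
v 1.106 -3.497 1.195
v 0.662 -2.981 0.84
v 1.958 -3.379 0.3
v 1.514 -2.863 -0.055
v 1.847 -2.688 0.614
v 1.321 -2.76 1.167
v 1.299 -3.6 -0.027
v 0.773 -3.672 0.526
v 0.888 -2.689 0.233
v 1.732 -3.671 0.907
v 1.302 -3.777 0.99
v 1.501 -3.446 1.223
v 0.618 -2.983 0.444
v 0.817 -2.652 0.677
v 0.809 -3.249 1.097
v 1.803 -3.708 0.463
v 2.002 -3.377 0.696
v 1.119 -2.914 -0.083
v 1.318 -2.583 0.15
v 1.811 -3.111 0.043
v 1.514 -2.48 0.543
v 1.936 -2.97 0.881
v 2.007 -3.008 0.437
v 1.746 -2.705 0.228
v 1.205 -2.522 0.869
v 1.627 -3.013 1.206
v 1.196 -3.119 1.289
v 0.935 -2.816 1.08
v 1.632 -2.644 0.947
v 0.993 -3.347 -0.066
v 1.415 -3.838 0.271
v 1.685 -3.544 0.06
v 1.424 -3.241 -0.149
v 0.684 -3.39 0.259
v 1.106 -3.88 0.597
v 0.874 -3.655 0.912
v 0.613 -3.352 0.703
v 0.988 -3.716 0.193
v -0.139 -3.63 1.852
v 0.968 -3.632 3.433
v -0.733 -2.005 2.27
v 0.375 -2.006 3.851
v 1.065 -2.974 1.009
v 2.173 -2.975 2.59
v 0.472 -1.348 1.427
v 1.579 -1.35 3.008
v -3.638 1.928 -2.896
v -2.762 1.772 -3.084
v -2.225 2.317 -1.032
v -3.102 2.472 -0.844
v -2.871 2.311 -3.199
v -2.334 2.856 -1.147
v -3.273 2.704 -3.198
v -2.736 3.249 -1.146
v -3.815 2.801 -3.082
v -3.278 3.346 -1.03
v -4.289 2.564 -2.895
v -3.752 3.108 -0.843
v -4.515 2.083 -2.708
v -3.978 2.628 -0.656
v -4.406 1.544 -2.593
v -3.869 2.089 -0.541
v -4.004 1.151 -2.594
v -3.467 1.696 -0.542
v -3.462 1.054 -2.71
v -2.925 1.599 -0.658
v -2.988 1.292 -2.897
v -2.451 1.836 -0.845
f 2 1 5
f 2 5 3
f 3 5 6
f 3 6 4
f 5 1 7
f 5 7 6
f 6 7 8
f 6 8 4
f 7 1 9
f 7 9 8
f 8 9 10
f 8 10 4
f 9 1 11
f 9 11 10
f 10 11 12
f 10 12 4
f 11 1 13
f 11 13 12
f 12 13 14
f 12 14 4
f 13 1 15
f 13 15 14
f 14 15 16
f 14 16 4
f 15 1 17
f 15 17 16
f 16 17 18
f 16 18 4
f 17 1 19
f 17 19 18
f 18 19 20
f 18 20 4
f 19 1 21
f 19 21 20
f 20 21 22
f 20 22 4
f 21 1 23
f 21 23 22
f 22 23 24
f 22 24 4
f 23 1 25
f 23 25 24
f 24 25 26
f 24 26 4
f 25 1 27
f 25 27 26
f 26 27 28
f 26 28 4
f 27 1 29
f 27 29 28
f 28 29 30
f 28 30 4
f 29 1 31
f 29 31 30
f 30 31 32
f 30 32 4
f 31 1 2
f 31 2 32
f 32 2 3
f 32 3 4
f 33 70 49
f 70 44 73
f 49 73 38
f 70 73 49
f 33 49 45
f 49 38 50
f 45 50 34
f 49 50 45
f 33 45 54
f 45 34 55
f 54 55 40
f 45 55 54
f 33 54 66
f 54 40 69
f 66 69 43
f 54 69 66
f 33 66 70
f 66 43 74
f 70 74 44
f 66 74 70
f 34 50 61
f 50 38 64
f 61 64 42
f 50 64 61
f 38 73 51
f 73 44 72
f 51 72 37
f 73 72 51
f 44 74 71
f 74 43 67
f 71 67 35
f 74 67 71
f 43 69 68
f 69 40 56
f 68 56 39
f 69 56 68
f 40 55 60
f 55 34 57
f 60 57 41
f 55 57 60
f 36 62 48
f 62 42 63
f 48 63 37
f 62 63 48
f 36 48 46
f 48 37 47
f 46 47 35
f 48 47 46
f 36 46 53
f 46 35 52
f 53 52 39
f 46 52 53
f 36 53 58
f 53 39 59
f 58 59 41
f 53 59 58
f 36 58 62
f 58 41 65
f 62 65 42
f 58 65 62
f 37 63 51
f 63 42 64
f 51 64 38
f 63 64 51
f 35 47 71
f 47 37 72
f 71 72 44
f 47 72 71
f 39 52 68
f 52 35 67
f 68 67 43
f 52 67 68
f 41 59 60
f 59 39 56
f 60 56 40
f 59 56 60
f 42 65 61
f 65 41 57
f 61 57 34
f 65 57 61
f 76 78 75
f 79 76 75
f 75 78 77
f 77 79 75
f 76 82 78
f 80 76 79
f 80 82 76
f 78 82 77
f 81 79 77
f 77 82 81
f 81 80 79
f 82 80 81
f 84 83 87
f 84 87 85
f 85 87 88
f 85 88 86
f 87 83 89
f 87 89 88
f 88 89 90
f 88 90 86
f 89 83 91
f 89 91 90
f 90 91 92
f 90 92 86
f 91 83 93
f 91 93 92
f 92 93 94
f 92 94 86
f 93 83 95
f 93 95 94
f 94 95 96
f 94 96 86
f 95 83 97
f 95 97 96
f 96 97 98
f 96 98 86
f 97 83 99
f 97 99 98
f 98 99 100
f 98 100 86
f 99 83 101
f 99 101 100
f 100 101 102
f 100 102 86
f 101 83 103
f 101 103 102
f 102 103 104
f 102 104 86
f 103 83 84
f 103 84 104
f 104 84 85
f 104 85 86



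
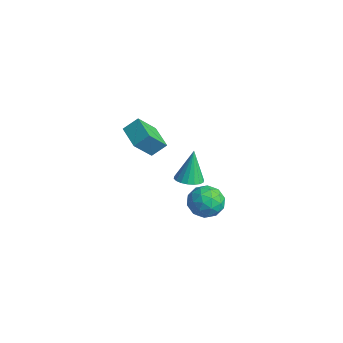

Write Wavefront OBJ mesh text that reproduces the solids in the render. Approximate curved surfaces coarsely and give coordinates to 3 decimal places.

v -4.281 -2.395 -1.713
v -4.022 -1.57 -1.002
v -4.381 -1.225 -3.037
v -4.122 -0.399 -2.326
v -2.678 -2.621 -2.034
v -2.419 -1.795 -1.323
v -2.778 -1.45 -3.358
v -2.519 -0.625 -2.647
v 0.593 -1.124 -3.235
v 1.229 -0.607 -3.271
v 0.307 -0.636 -1.285
v 0.946 -0.396 -3.365
v 0.594 -0.328 -3.434
v 0.242 -0.419 -3.463
v -0.041 -0.649 -3.447
v -0.198 -0.973 -3.389
v -0.199 -1.327 -3.3
v -0.042 -1.641 -3.199
v 0.24 -1.852 -3.104
v 0.592 -1.919 -3.036
v 0.944 -1.829 -3.007
v 1.227 -1.599 -3.023
v 1.384 -1.275 -3.081
v 1.385 -0.921 -3.169
v 4.103 -1.419 -1.993
v 4.558 -1.792 -2.89
v 2.562 -2.008 -2.53
v 3.017 -2.381 -3.427
v 3.237 -2.84 -2.483
v 4.189 -2.476 -2.151
v 2.931 -1.324 -3.269
v 3.883 -0.96 -2.937
v 3.834 -1.733 -3.678
v 4.023 -2.671 -3.192
v 3.097 -1.129 -2.228
v 3.286 -2.067 -1.742
v 4.466 -1.554 -2.394
v 2.654 -2.246 -3.026
v 2.783 -2.516 -2.471
v 3.051 -2.736 -2.998
v 4.249 -1.956 -1.96
v 4.517 -2.175 -2.487
v 3.74 -2.791 -2.248
v 2.603 -1.625 -2.933
v 2.871 -1.844 -3.46
v 4.069 -1.064 -2.422
v 4.337 -1.284 -2.949
v 3.38 -1.009 -3.172
v 4.308 -1.739 -3.385
v 3.402 -2.085 -3.7
v 3.351 -1.463 -3.608
v 3.911 -1.249 -3.413
v 4.419 -2.289 -3.099
v 3.513 -2.636 -3.415
v 3.642 -2.906 -2.86
v 4.202 -2.692 -2.665
v 3.993 -2.255 -3.563
v 3.607 -1.164 -2.005
v 2.701 -1.511 -2.321
v 2.918 -1.108 -2.755
v 3.478 -0.894 -2.56
v 3.718 -1.715 -1.72
v 2.812 -2.061 -2.035
v 3.209 -2.551 -2.007
v 3.769 -2.337 -1.812
v 3.127 -1.545 -1.857
f 2 4 1
f 5 2 1
f 1 4 3
f 3 5 1
f 2 8 4
f 6 2 5
f 6 8 2
f 4 8 3
f 7 5 3
f 3 8 7
f 7 6 5
f 8 6 7
f 10 9 12
f 10 12 11
f 12 9 13
f 12 13 11
f 13 9 14
f 13 14 11
f 14 9 15
f 14 15 11
f 15 9 16
f 15 16 11
f 16 9 17
f 16 17 11
f 17 9 18
f 17 18 11
f 18 9 19
f 18 19 11
f 19 9 20
f 19 20 11
f 20 9 21
f 20 21 11
f 21 9 22
f 21 22 11
f 22 9 23
f 22 23 11
f 23 9 24
f 23 24 11
f 24 9 10
f 24 10 11
f 25 62 41
f 62 36 65
f 41 65 30
f 62 65 41
f 25 41 37
f 41 30 42
f 37 42 26
f 41 42 37
f 25 37 46
f 37 26 47
f 46 47 32
f 37 47 46
f 25 46 58
f 46 32 61
f 58 61 35
f 46 61 58
f 25 58 62
f 58 35 66
f 62 66 36
f 58 66 62
f 26 42 53
f 42 30 56
f 53 56 34
f 42 56 53
f 30 65 43
f 65 36 64
f 43 64 29
f 65 64 43
f 36 66 63
f 66 35 59
f 63 59 27
f 66 59 63
f 35 61 60
f 61 32 48
f 60 48 31
f 61 48 60
f 32 47 52
f 47 26 49
f 52 49 33
f 47 49 52
f 28 54 40
f 54 34 55
f 40 55 29
f 54 55 40
f 28 40 38
f 40 29 39
f 38 39 27
f 40 39 38
f 28 38 45
f 38 27 44
f 45 44 31
f 38 44 45
f 28 45 50
f 45 31 51
f 50 51 33
f 45 51 50
f 28 50 54
f 50 33 57
f 54 57 34
f 50 57 54
f 29 55 43
f 55 34 56
f 43 56 30
f 55 56 43
f 27 39 63
f 39 29 64
f 63 64 36
f 39 64 63
f 31 44 60
f 44 27 59
f 60 59 35
f 44 59 60
f 33 51 52
f 51 31 48
f 52 48 32
f 51 48 52
f 34 57 53
f 57 33 49
f 53 49 26
f 57 49 53



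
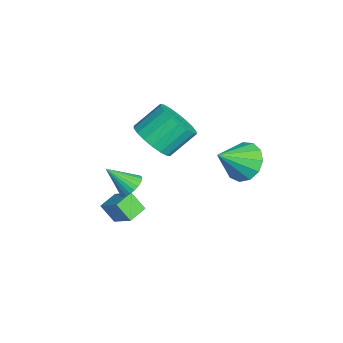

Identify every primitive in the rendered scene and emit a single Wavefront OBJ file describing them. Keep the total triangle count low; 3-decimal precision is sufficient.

v 2.472 -2.424 0.749
v 3.047 -2.333 0.961
v 2.268 -3.416 1.731
v 2.922 -2.175 1.094
v 2.729 -2.055 1.176
v 2.496 -1.991 1.192
v 2.26 -1.993 1.141
v 2.055 -2.061 1.03
v 1.915 -2.184 0.877
v 1.859 -2.343 0.704
v 1.896 -2.515 0.538
v 2.021 -2.673 0.404
v 2.215 -2.794 0.323
v 2.447 -2.857 0.306
v 2.684 -2.855 0.358
v 2.888 -2.788 0.468
v 3.029 -2.665 0.622
v 3.085 -2.505 0.795
v -1.564 -1.299 0.226
v -0.834 -1.682 0.923
v -1.227 -0.525 1.971
v -1.956 -0.141 1.274
v -0.58 -1.364 0.667
v -0.973 -0.207 1.715
v -0.521 -1.033 0.324
v -0.914 0.124 1.372
v -0.669 -0.755 -0.039
v -1.062 0.402 1.009
v -0.994 -0.584 -0.349
v -1.387 0.573 0.699
v -1.431 -0.555 -0.546
v -1.824 0.602 0.502
v -1.895 -0.673 -0.589
v -2.288 0.484 0.459
v -2.293 -0.915 -0.471
v -2.686 0.242 0.577
v -2.547 -1.233 -0.215
v -2.94 -0.076 0.833
v -2.606 -1.564 0.128
v -2.999 -0.407 1.176
v -2.458 -1.842 0.491
v -2.851 -0.685 1.539
v -2.133 -2.013 0.801
v -2.526 -0.856 1.849
v -1.696 -2.042 0.998
v -2.089 -0.885 2.046
v -1.232 -1.924 1.041
v -1.625 -0.767 2.089
v -0.386 -2.945 -2.169
v 0.484 -2.312 -1.386
v -0.064 -2.399 -2.968
v 0.806 -1.766 -2.186
v 0.254 -3.594 -2.354
v 1.124 -2.961 -1.572
v 0.576 -3.048 -3.154
v 1.446 -2.415 -2.371
v 3.007 1.996 2.386
v 3.656 1.752 1.708
v 3.633 0.864 3.394
v 3.887 2.146 2.008
v 3.839 2.493 2.427
v 3.526 2.682 2.834
v 3.049 2.653 3.098
v 2.558 2.416 3.137
v 2.21 2.045 2.937
v 2.114 1.659 2.562
v 2.303 1.38 2.131
v 2.714 1.296 1.782
v 3.219 1.435 1.624
f 2 1 4
f 2 4 3
f 4 1 5
f 4 5 3
f 5 1 6
f 5 6 3
f 6 1 7
f 6 7 3
f 7 1 8
f 7 8 3
f 8 1 9
f 8 9 3
f 9 1 10
f 9 10 3
f 10 1 11
f 10 11 3
f 11 1 12
f 11 12 3
f 12 1 13
f 12 13 3
f 13 1 14
f 13 14 3
f 14 1 15
f 14 15 3
f 15 1 16
f 15 16 3
f 16 1 17
f 16 17 3
f 17 1 18
f 17 18 3
f 18 1 2
f 18 2 3
f 20 19 23
f 20 23 21
f 21 23 24
f 21 24 22
f 23 19 25
f 23 25 24
f 24 25 26
f 24 26 22
f 25 19 27
f 25 27 26
f 26 27 28
f 26 28 22
f 27 19 29
f 27 29 28
f 28 29 30
f 28 30 22
f 29 19 31
f 29 31 30
f 30 31 32
f 30 32 22
f 31 19 33
f 31 33 32
f 32 33 34
f 32 34 22
f 33 19 35
f 33 35 34
f 34 35 36
f 34 36 22
f 35 19 37
f 35 37 36
f 36 37 38
f 36 38 22
f 37 19 39
f 37 39 38
f 38 39 40
f 38 40 22
f 39 19 41
f 39 41 40
f 40 41 42
f 40 42 22
f 41 19 43
f 41 43 42
f 42 43 44
f 42 44 22
f 43 19 45
f 43 45 44
f 44 45 46
f 44 46 22
f 45 19 47
f 45 47 46
f 46 47 48
f 46 48 22
f 47 19 20
f 47 20 48
f 48 20 21
f 48 21 22
f 50 52 49
f 53 50 49
f 49 52 51
f 51 53 49
f 50 56 52
f 54 50 53
f 54 56 50
f 52 56 51
f 55 53 51
f 51 56 55
f 55 54 53
f 56 54 55
f 58 57 60
f 58 60 59
f 60 57 61
f 60 61 59
f 61 57 62
f 61 62 59
f 62 57 63
f 62 63 59
f 63 57 64
f 63 64 59
f 64 57 65
f 64 65 59
f 65 57 66
f 65 66 59
f 66 57 67
f 66 67 59
f 67 57 68
f 67 68 59
f 68 57 69
f 68 69 59
f 69 57 58
f 69 58 59



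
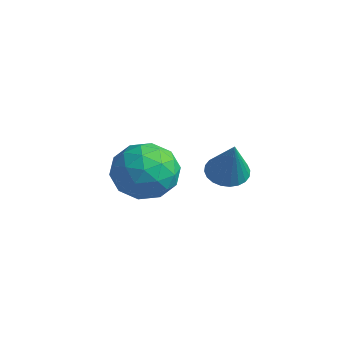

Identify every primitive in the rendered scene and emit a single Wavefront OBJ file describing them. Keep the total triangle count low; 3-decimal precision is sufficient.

v -1.368 2.06 -3.467
v -0.688 3.089 -3.329
v 0.188 1.151 -4.351
v 0.868 2.18 -4.213
v 0.547 1.511 -3.219
v -0.415 2.073 -2.673
v -0.085 2.167 -5.007
v -1.047 2.729 -4.461
v 0.104 3.155 -4.282
v 0.495 2.749 -3.176
v -0.995 1.491 -4.504
v -0.604 1.085 -3.398
v -1.165 2.655 -3.32
v 0.665 1.585 -4.36
v 0.476 1.192 -3.775
v 0.875 1.797 -3.694
v -1.004 2.057 -2.934
v -0.604 2.662 -2.854
v 0.122 1.734 -2.789
v 0.104 1.578 -4.826
v 0.504 2.183 -4.746
v -1.375 2.443 -3.986
v -0.976 3.048 -3.905
v -0.622 2.506 -4.891
v -0.299 3.298 -3.799
v 0.615 2.764 -4.319
v 0.055 2.756 -4.786
v -0.51 3.087 -4.465
v -0.069 3.06 -3.15
v 0.845 2.525 -3.669
v 0.656 2.132 -3.085
v 0.091 2.462 -2.764
v 0.396 3.099 -3.709
v -1.345 1.715 -4.011
v -0.431 1.18 -4.53
v -0.591 1.778 -4.916
v -1.156 2.108 -4.595
v -1.115 1.476 -3.361
v -0.201 0.942 -3.881
v 0.01 1.153 -3.215
v -0.555 1.484 -2.894
v -0.896 1.141 -3.971
v 3.236 2.778 -2.474
v 3.787 2.447 -2.819
v 4.004 2.442 -0.926
v 3.882 2.715 -2.808
v 3.878 2.993 -2.746
v 3.777 3.238 -2.642
v 3.593 3.414 -2.513
v 3.355 3.492 -2.378
v 3.099 3.462 -2.257
v 2.863 3.327 -2.17
v 2.685 3.109 -2.128
v 2.59 2.841 -2.14
v 2.594 2.563 -2.202
v 2.695 2.318 -2.305
v 2.879 2.143 -2.435
v 3.117 2.064 -2.57
v 3.373 2.095 -2.69
v 3.609 2.229 -2.778
f 1 38 17
f 38 12 41
f 17 41 6
f 38 41 17
f 1 17 13
f 17 6 18
f 13 18 2
f 17 18 13
f 1 13 22
f 13 2 23
f 22 23 8
f 13 23 22
f 1 22 34
f 22 8 37
f 34 37 11
f 22 37 34
f 1 34 38
f 34 11 42
f 38 42 12
f 34 42 38
f 2 18 29
f 18 6 32
f 29 32 10
f 18 32 29
f 6 41 19
f 41 12 40
f 19 40 5
f 41 40 19
f 12 42 39
f 42 11 35
f 39 35 3
f 42 35 39
f 11 37 36
f 37 8 24
f 36 24 7
f 37 24 36
f 8 23 28
f 23 2 25
f 28 25 9
f 23 25 28
f 4 30 16
f 30 10 31
f 16 31 5
f 30 31 16
f 4 16 14
f 16 5 15
f 14 15 3
f 16 15 14
f 4 14 21
f 14 3 20
f 21 20 7
f 14 20 21
f 4 21 26
f 21 7 27
f 26 27 9
f 21 27 26
f 4 26 30
f 26 9 33
f 30 33 10
f 26 33 30
f 5 31 19
f 31 10 32
f 19 32 6
f 31 32 19
f 3 15 39
f 15 5 40
f 39 40 12
f 15 40 39
f 7 20 36
f 20 3 35
f 36 35 11
f 20 35 36
f 9 27 28
f 27 7 24
f 28 24 8
f 27 24 28
f 10 33 29
f 33 9 25
f 29 25 2
f 33 25 29
f 44 43 46
f 44 46 45
f 46 43 47
f 46 47 45
f 47 43 48
f 47 48 45
f 48 43 49
f 48 49 45
f 49 43 50
f 49 50 45
f 50 43 51
f 50 51 45
f 51 43 52
f 51 52 45
f 52 43 53
f 52 53 45
f 53 43 54
f 53 54 45
f 54 43 55
f 54 55 45
f 55 43 56
f 55 56 45
f 56 43 57
f 56 57 45
f 57 43 58
f 57 58 45
f 58 43 59
f 58 59 45
f 59 43 60
f 59 60 45
f 60 43 44
f 60 44 45



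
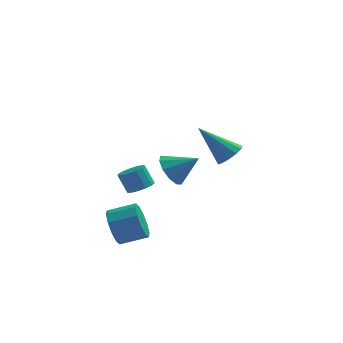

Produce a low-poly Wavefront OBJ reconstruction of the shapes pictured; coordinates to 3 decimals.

v 4.548 -2.019 1.299
v 4.991 -1.46 1.588
v 3.092 -1.661 2.841
v 4.73 -1.27 1.298
v 4.411 -1.319 1.008
v 4.135 -1.59 0.81
v 3.99 -1.996 0.768
v 4.023 -2.41 0.894
v 4.221 -2.7 1.149
v 4.524 -2.773 1.451
v 4.834 -2.607 1.705
v 5.053 -2.254 1.83
v 5.112 -1.826 1.787
v -0.731 -3.046 -2.995
v -0.415 -3.529 -3.824
v 0.907 -3.438 -3.373
v 0.591 -2.954 -2.545
v -0.416 -2.917 -3.946
v 0.906 -2.825 -3.496
v -0.537 -2.354 -3.705
v 0.785 -2.262 -3.255
v -0.733 -2.056 -3.193
v 0.59 -1.964 -2.743
v -0.927 -2.135 -2.606
v 0.395 -2.043 -2.155
v -1.047 -2.562 -2.167
v 0.275 -2.471 -1.716
v -1.046 -3.175 -2.044
v 0.276 -3.083 -1.594
v -0.925 -3.738 -2.285
v 0.397 -3.646 -1.835
v -0.73 -4.036 -2.797
v 0.593 -3.944 -2.347
v -0.535 -3.957 -3.385
v 0.787 -3.865 -2.934
v 1.686 2.8 -2.346
v 2.237 3.116 -3.144
v 3.034 2.7 -1.454
v 2.058 3.625 -2.817
v 1.737 3.818 -2.31
v 1.397 3.623 -1.817
v 1.166 3.113 -1.526
v 1.134 2.484 -1.548
v 1.313 1.975 -1.876
v 1.634 1.782 -2.382
v 1.975 1.978 -2.876
v 2.205 2.487 -3.166
v 0.242 2.253 -3.297
v 0.803 1.944 -2.947
v 0.318 2.238 -1.912
v -0.242 2.547 -2.263
v 0.908 2.336 -3.009
v 0.423 2.631 -1.975
v 0.802 2.703 -3.163
v 0.317 2.997 -2.129
v 0.518 2.926 -3.36
v 0.033 3.22 -2.325
v 0.146 2.936 -3.537
v -0.339 3.23 -2.502
v -0.195 2.729 -3.637
v -0.679 3.023 -2.603
v -0.397 2.37 -3.63
v -0.881 2.665 -2.595
v -0.396 1.975 -3.517
v -0.881 2.269 -2.483
v -0.192 1.668 -3.335
v -0.677 1.962 -2.3
v 0.149 1.546 -3.14
v -0.336 1.84 -2.105
v 0.52 1.649 -2.996
v 0.035 1.943 -1.961
f 2 1 4
f 2 4 3
f 4 1 5
f 4 5 3
f 5 1 6
f 5 6 3
f 6 1 7
f 6 7 3
f 7 1 8
f 7 8 3
f 8 1 9
f 8 9 3
f 9 1 10
f 9 10 3
f 10 1 11
f 10 11 3
f 11 1 12
f 11 12 3
f 12 1 13
f 12 13 3
f 13 1 2
f 13 2 3
f 15 14 18
f 15 18 16
f 16 18 19
f 16 19 17
f 18 14 20
f 18 20 19
f 19 20 21
f 19 21 17
f 20 14 22
f 20 22 21
f 21 22 23
f 21 23 17
f 22 14 24
f 22 24 23
f 23 24 25
f 23 25 17
f 24 14 26
f 24 26 25
f 25 26 27
f 25 27 17
f 26 14 28
f 26 28 27
f 27 28 29
f 27 29 17
f 28 14 30
f 28 30 29
f 29 30 31
f 29 31 17
f 30 14 32
f 30 32 31
f 31 32 33
f 31 33 17
f 32 14 34
f 32 34 33
f 33 34 35
f 33 35 17
f 34 14 15
f 34 15 35
f 35 15 16
f 35 16 17
f 37 36 39
f 37 39 38
f 39 36 40
f 39 40 38
f 40 36 41
f 40 41 38
f 41 36 42
f 41 42 38
f 42 36 43
f 42 43 38
f 43 36 44
f 43 44 38
f 44 36 45
f 44 45 38
f 45 36 46
f 45 46 38
f 46 36 47
f 46 47 38
f 47 36 37
f 47 37 38
f 49 48 52
f 49 52 50
f 50 52 53
f 50 53 51
f 52 48 54
f 52 54 53
f 53 54 55
f 53 55 51
f 54 48 56
f 54 56 55
f 55 56 57
f 55 57 51
f 56 48 58
f 56 58 57
f 57 58 59
f 57 59 51
f 58 48 60
f 58 60 59
f 59 60 61
f 59 61 51
f 60 48 62
f 60 62 61
f 61 62 63
f 61 63 51
f 62 48 64
f 62 64 63
f 63 64 65
f 63 65 51
f 64 48 66
f 64 66 65
f 65 66 67
f 65 67 51
f 66 48 68
f 66 68 67
f 67 68 69
f 67 69 51
f 68 48 70
f 68 70 69
f 69 70 71
f 69 71 51
f 70 48 49
f 70 49 71
f 71 49 50
f 71 50 51



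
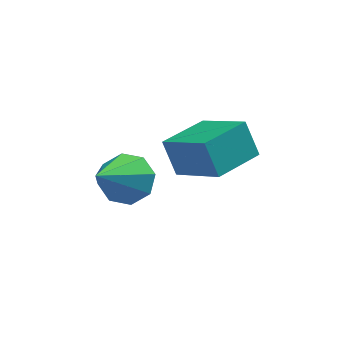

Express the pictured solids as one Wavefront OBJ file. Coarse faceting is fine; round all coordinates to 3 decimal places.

v -1.133 0.787 -2.137
v -0.69 1.12 -1.56
v -1.867 -0.647 -0.743
v -1.248 1.368 -1.599
v -1.739 1.276 -1.953
v -1.875 0.897 -2.415
v -1.576 0.454 -2.713
v -1.017 0.206 -2.674
v -0.526 0.298 -2.32
v -0.391 0.677 -1.859
v 0.107 -1.19 -0.243
v -0.226 -0.82 0.692
v 1.118 -0.18 -0.284
v 0.785 0.19 0.652
v 1.095 -2.15 0.488
v 0.762 -1.78 1.424
v 2.106 -1.14 0.448
v 1.773 -0.77 1.383
f 2 1 4
f 2 4 3
f 4 1 5
f 4 5 3
f 5 1 6
f 5 6 3
f 6 1 7
f 6 7 3
f 7 1 8
f 7 8 3
f 8 1 9
f 8 9 3
f 9 1 10
f 9 10 3
f 10 1 2
f 10 2 3
f 12 14 11
f 15 12 11
f 11 14 13
f 13 15 11
f 12 18 14
f 16 12 15
f 16 18 12
f 14 18 13
f 17 15 13
f 13 18 17
f 17 16 15
f 18 16 17



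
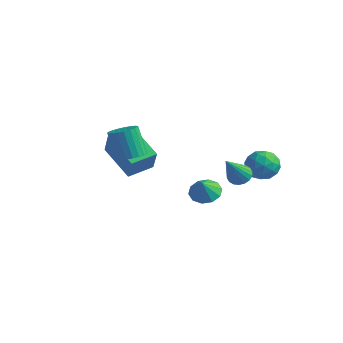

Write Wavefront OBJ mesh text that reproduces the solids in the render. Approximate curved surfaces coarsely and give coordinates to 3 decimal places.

v 2.725 3.5 -0.755
v 3.236 4.202 -0.468
v 3.624 2.558 -0.052
v 4.135 3.26 0.235
v 3.29 3.144 0.566
v 2.735 3.727 0.131
v 4.125 3.033 -0.651
v 3.57 3.616 -1.086
v 4.102 3.913 -0.404
v 3.586 3.982 0.348
v 3.274 2.778 -0.868
v 2.758 2.847 -0.116
v 2.902 3.934 -0.673
v 3.958 2.826 0.153
v 3.462 2.758 0.348
v 3.762 3.171 0.516
v 2.607 3.655 -0.321
v 2.907 4.067 -0.152
v 2.939 3.445 0.455
v 3.953 2.693 -0.368
v 4.253 3.105 -0.199
v 3.098 3.589 -1.036
v 3.398 4.002 -0.868
v 3.921 3.315 -0.975
v 3.711 4.177 -0.467
v 4.24 3.623 -0.054
v 4.234 3.49 -0.575
v 3.907 3.832 -0.83
v 3.408 4.217 -0.025
v 3.936 3.663 0.388
v 3.439 3.596 0.583
v 3.113 3.938 0.327
v 3.917 4.048 0.013
v 2.924 3.097 -0.908
v 3.452 2.543 -0.495
v 3.747 2.822 -0.847
v 3.421 3.164 -1.103
v 2.62 3.137 -0.466
v 3.149 2.583 -0.053
v 2.953 2.928 0.31
v 2.626 3.27 0.055
v 2.943 2.712 -0.533
v -0.312 3.723 -3.832
v 0.41 3.391 -4.134
v -0.148 3.257 -2.928
v 0.524 3.855 -3.914
v 0.319 4.269 -3.664
v -0.128 4.474 -3.477
v -0.644 4.392 -3.426
v -1.033 4.055 -3.53
v -1.147 3.592 -3.749
v -0.942 3.178 -4
v -0.495 2.973 -4.186
v 0.021 3.055 -4.237
v 0.414 -2.516 1.933
v 1.075 -2.434 2.232
v 0.407 -2.281 3.666
v -0.254 -2.364 3.367
v 0.999 -2.148 2.166
v 0.331 -1.995 3.601
v 0.822 -1.925 2.06
v 0.154 -1.772 3.494
v 0.575 -1.804 1.932
v -0.093 -1.651 3.366
v 0.3 -1.807 1.804
v -0.368 -1.654 3.238
v 0.044 -1.932 1.698
v -0.624 -1.779 3.133
v -0.147 -2.159 1.633
v -0.815 -2.006 3.068
v -0.242 -2.447 1.62
v -0.91 -2.294 3.054
v -0.223 -2.747 1.661
v -0.891 -2.594 3.095
v -0.094 -3.007 1.749
v -0.762 -2.854 3.183
v 0.123 -3.183 1.868
v -0.545 -3.03 3.303
v 0.39 -3.243 1.999
v -0.278 -3.09 3.434
v 0.662 -3.178 2.118
v -0.007 -3.025 3.553
v 0.89 -2.998 2.206
v 0.222 -2.845 3.64
v 1.036 -2.735 2.246
v 0.368 -2.582 3.68
v -3.416 -0.159 -0.22
v -2.864 -0.523 1.07
v -3.002 1.184 -0.019
v -2.45 0.821 1.272
v -1.53 -0.601 -1.152
v -0.978 -0.964 0.139
v -1.116 0.743 -0.95
v -0.564 0.379 0.34
v 3.076 2.087 -0.461
v 3.689 2.254 -0.38
v 3.204 0.853 1.121
v 3.55 2.444 -0.22
v 3.317 2.564 -0.108
v 3.036 2.589 -0.066
v 2.764 2.515 -0.102
v 2.553 2.356 -0.209
v 2.446 2.144 -0.366
v 2.464 1.92 -0.542
v 2.603 1.73 -0.701
v 2.836 1.61 -0.813
v 3.117 1.585 -0.856
v 3.389 1.66 -0.82
v 3.6 1.819 -0.712
v 3.707 2.031 -0.555
f 1 38 17
f 38 12 41
f 17 41 6
f 38 41 17
f 1 17 13
f 17 6 18
f 13 18 2
f 17 18 13
f 1 13 22
f 13 2 23
f 22 23 8
f 13 23 22
f 1 22 34
f 22 8 37
f 34 37 11
f 22 37 34
f 1 34 38
f 34 11 42
f 38 42 12
f 34 42 38
f 2 18 29
f 18 6 32
f 29 32 10
f 18 32 29
f 6 41 19
f 41 12 40
f 19 40 5
f 41 40 19
f 12 42 39
f 42 11 35
f 39 35 3
f 42 35 39
f 11 37 36
f 37 8 24
f 36 24 7
f 37 24 36
f 8 23 28
f 23 2 25
f 28 25 9
f 23 25 28
f 4 30 16
f 30 10 31
f 16 31 5
f 30 31 16
f 4 16 14
f 16 5 15
f 14 15 3
f 16 15 14
f 4 14 21
f 14 3 20
f 21 20 7
f 14 20 21
f 4 21 26
f 21 7 27
f 26 27 9
f 21 27 26
f 4 26 30
f 26 9 33
f 30 33 10
f 26 33 30
f 5 31 19
f 31 10 32
f 19 32 6
f 31 32 19
f 3 15 39
f 15 5 40
f 39 40 12
f 15 40 39
f 7 20 36
f 20 3 35
f 36 35 11
f 20 35 36
f 9 27 28
f 27 7 24
f 28 24 8
f 27 24 28
f 10 33 29
f 33 9 25
f 29 25 2
f 33 25 29
f 44 43 46
f 44 46 45
f 46 43 47
f 46 47 45
f 47 43 48
f 47 48 45
f 48 43 49
f 48 49 45
f 49 43 50
f 49 50 45
f 50 43 51
f 50 51 45
f 51 43 52
f 51 52 45
f 52 43 53
f 52 53 45
f 53 43 54
f 53 54 45
f 54 43 44
f 54 44 45
f 56 55 59
f 56 59 57
f 57 59 60
f 57 60 58
f 59 55 61
f 59 61 60
f 60 61 62
f 60 62 58
f 61 55 63
f 61 63 62
f 62 63 64
f 62 64 58
f 63 55 65
f 63 65 64
f 64 65 66
f 64 66 58
f 65 55 67
f 65 67 66
f 66 67 68
f 66 68 58
f 67 55 69
f 67 69 68
f 68 69 70
f 68 70 58
f 69 55 71
f 69 71 70
f 70 71 72
f 70 72 58
f 71 55 73
f 71 73 72
f 72 73 74
f 72 74 58
f 73 55 75
f 73 75 74
f 74 75 76
f 74 76 58
f 75 55 77
f 75 77 76
f 76 77 78
f 76 78 58
f 77 55 79
f 77 79 78
f 78 79 80
f 78 80 58
f 79 55 81
f 79 81 80
f 80 81 82
f 80 82 58
f 81 55 83
f 81 83 82
f 82 83 84
f 82 84 58
f 83 55 85
f 83 85 84
f 84 85 86
f 84 86 58
f 85 55 56
f 85 56 86
f 86 56 57
f 86 57 58
f 88 90 87
f 91 88 87
f 87 90 89
f 89 91 87
f 88 94 90
f 92 88 91
f 92 94 88
f 90 94 89
f 93 91 89
f 89 94 93
f 93 92 91
f 94 92 93
f 96 95 98
f 96 98 97
f 98 95 99
f 98 99 97
f 99 95 100
f 99 100 97
f 100 95 101
f 100 101 97
f 101 95 102
f 101 102 97
f 102 95 103
f 102 103 97
f 103 95 104
f 103 104 97
f 104 95 105
f 104 105 97
f 105 95 106
f 105 106 97
f 106 95 107
f 106 107 97
f 107 95 108
f 107 108 97
f 108 95 109
f 108 109 97
f 109 95 110
f 109 110 97
f 110 95 96
f 110 96 97



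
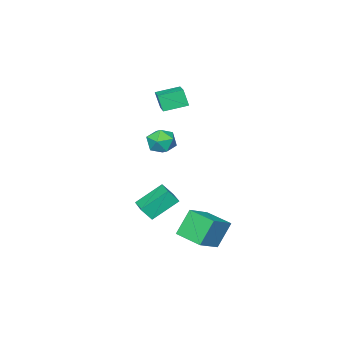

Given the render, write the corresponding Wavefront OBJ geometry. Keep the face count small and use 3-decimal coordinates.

v -0.551 -1.271 -2.908
v -1.802 -0.669 -1.86
v 0.118 -0.156 -2.75
v -1.134 0.446 -1.702
v -0.126 -1.626 -2.198
v -1.378 -1.024 -1.15
v 0.542 -0.511 -2.04
v -0.709 0.091 -0.992
v -0.982 1.604 -3.613
v -1.753 1.745 -2.218
v -1.071 3.138 -3.817
v -1.842 3.279 -2.422
v 0.382 1.781 -2.878
v -0.389 1.922 -1.483
v 0.293 3.315 -3.082
v -0.478 3.456 -1.687
v 0.856 2.092 3.741
v 1.59 1.758 3.675
v 0.33 1.062 3.125
v 1.064 0.728 3.059
v 0.712 0.791 3.785
v 1.037 1.428 4.166
v 0.883 1.392 2.634
v 1.208 2.029 3.015
v 1.607 1.325 2.991
v 1.501 0.953 3.702
v 0.419 1.867 3.098
v 0.313 1.495 3.809
v -4.765 -2.847 2.946
v -4.727 -3.211 3.92
v -3.777 -1.597 3.375
v -3.74 -1.96 4.349
v -3.7 -3.58 2.631
v -3.663 -3.943 3.605
v -2.713 -2.329 3.06
v -2.675 -2.693 4.034
f 2 4 1
f 5 2 1
f 1 4 3
f 3 5 1
f 2 8 4
f 6 2 5
f 6 8 2
f 4 8 3
f 7 5 3
f 3 8 7
f 7 6 5
f 8 6 7
f 10 12 9
f 13 10 9
f 9 12 11
f 11 13 9
f 10 16 12
f 14 10 13
f 14 16 10
f 12 16 11
f 15 13 11
f 11 16 15
f 15 14 13
f 16 14 15
f 17 28 22
f 17 22 18
f 17 18 24
f 17 24 27
f 17 27 28
f 18 22 26
f 22 28 21
f 28 27 19
f 27 24 23
f 24 18 25
f 20 26 21
f 20 21 19
f 20 19 23
f 20 23 25
f 20 25 26
f 21 26 22
f 19 21 28
f 23 19 27
f 25 23 24
f 26 25 18
f 30 32 29
f 33 30 29
f 29 32 31
f 31 33 29
f 30 36 32
f 34 30 33
f 34 36 30
f 32 36 31
f 35 33 31
f 31 36 35
f 35 34 33
f 36 34 35



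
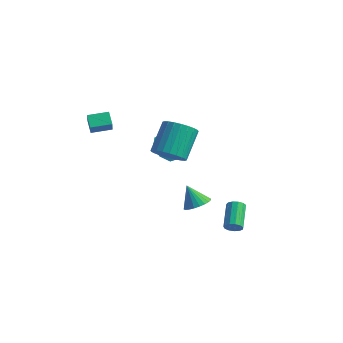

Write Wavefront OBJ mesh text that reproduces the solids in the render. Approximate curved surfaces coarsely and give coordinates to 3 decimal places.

v -1.493 -0.226 0.66
v -0.514 -0.306 0.932
v -0.807 1.125 2.412
v -1.787 1.206 2.14
v -0.495 -0.019 0.658
v -0.788 1.413 2.138
v -0.628 0.238 0.383
v -0.921 1.669 1.864
v -0.892 0.423 0.152
v -1.186 1.855 1.632
v -1.249 0.51 -0.003
v -1.542 1.941 1.477
v -1.642 0.485 -0.057
v -1.936 1.916 1.424
v -2.013 0.351 -0.001
v -2.307 1.783 1.479
v -2.305 0.13 0.155
v -2.598 1.562 1.635
v -2.473 -0.145 0.388
v -2.766 1.286 1.868
v -2.492 -0.433 0.662
v -2.785 0.999 2.142
v -2.359 -0.689 0.936
v -2.652 0.742 2.417
v -2.094 -0.875 1.168
v -2.388 0.557 2.648
v -1.738 -0.961 1.323
v -2.031 0.47 2.803
v -1.344 -0.936 1.376
v -1.638 0.495 2.857
v -0.973 -0.803 1.321
v -1.267 0.629 2.801
v -0.682 -0.582 1.165
v -0.975 0.85 2.645
v -4.073 -3.57 3.096
v -4.669 -3.121 3.599
v -3.306 -2.696 3.226
v -3.902 -2.247 3.729
v -3.758 -3.953 3.811
v -4.354 -3.504 4.314
v -2.991 -3.079 3.941
v -3.587 -2.63 4.444
v -3.81 2.551 -1.04
v -3.14 2.788 -1.772
v -2.89 2.729 -0.14
v -3.523 3.413 -1.504
v -4.074 3.534 -0.964
v -4.471 3.079 -0.469
v -4.481 2.315 -0.309
v -4.098 1.69 -0.577
v -3.547 1.569 -1.116
v -3.15 2.024 -1.611
v 1.619 -1.744 -1.113
v 2.209 -1.357 -0.756
v 0.921 -1.756 0.053
v 2.035 -1.123 -0.857
v 1.799 -0.983 -0.998
v 1.535 -0.959 -1.155
v 1.284 -1.055 -1.307
v 1.085 -1.255 -1.429
v 0.966 -1.53 -1.503
v 0.947 -1.838 -1.517
v 1.03 -2.131 -1.47
v 1.203 -2.365 -1.369
v 1.44 -2.504 -1.229
v 1.704 -2.528 -1.071
v 1.955 -2.433 -0.92
v 2.154 -2.232 -0.798
v 2.273 -1.957 -0.724
v 2.292 -1.65 -0.709
v 2.201 0.714 -4.089
v 2.441 0.557 -3.631
v 1.698 1.809 -2.813
v 1.459 1.966 -3.271
v 2.63 0.755 -3.763
v 1.888 2.008 -2.945
v 2.683 0.94 -3.999
v 1.941 2.193 -3.181
v 2.583 1.053 -4.263
v 1.841 2.306 -3.445
v 2.362 1.059 -4.472
v 1.62 2.312 -3.654
v 2.09 0.955 -4.559
v 1.347 2.207 -3.742
v 1.853 0.774 -4.497
v 1.111 2.027 -3.68
v 1.727 0.574 -4.306
v 0.984 1.827 -3.488
v 1.751 0.418 -4.045
v 1.009 1.671 -3.228
v 1.918 0.357 -3.799
v 1.176 1.609 -2.981
v 2.175 0.408 -3.644
v 1.433 1.661 -2.827
f 2 1 5
f 2 5 3
f 3 5 6
f 3 6 4
f 5 1 7
f 5 7 6
f 6 7 8
f 6 8 4
f 7 1 9
f 7 9 8
f 8 9 10
f 8 10 4
f 9 1 11
f 9 11 10
f 10 11 12
f 10 12 4
f 11 1 13
f 11 13 12
f 12 13 14
f 12 14 4
f 13 1 15
f 13 15 14
f 14 15 16
f 14 16 4
f 15 1 17
f 15 17 16
f 16 17 18
f 16 18 4
f 17 1 19
f 17 19 18
f 18 19 20
f 18 20 4
f 19 1 21
f 19 21 20
f 20 21 22
f 20 22 4
f 21 1 23
f 21 23 22
f 22 23 24
f 22 24 4
f 23 1 25
f 23 25 24
f 24 25 26
f 24 26 4
f 25 1 27
f 25 27 26
f 26 27 28
f 26 28 4
f 27 1 29
f 27 29 28
f 28 29 30
f 28 30 4
f 29 1 31
f 29 31 30
f 30 31 32
f 30 32 4
f 31 1 33
f 31 33 32
f 32 33 34
f 32 34 4
f 33 1 2
f 33 2 34
f 34 2 3
f 34 3 4
f 36 38 35
f 39 36 35
f 35 38 37
f 37 39 35
f 36 42 38
f 40 36 39
f 40 42 36
f 38 42 37
f 41 39 37
f 37 42 41
f 41 40 39
f 42 40 41
f 44 43 46
f 44 46 45
f 46 43 47
f 46 47 45
f 47 43 48
f 47 48 45
f 48 43 49
f 48 49 45
f 49 43 50
f 49 50 45
f 50 43 51
f 50 51 45
f 51 43 52
f 51 52 45
f 52 43 44
f 52 44 45
f 54 53 56
f 54 56 55
f 56 53 57
f 56 57 55
f 57 53 58
f 57 58 55
f 58 53 59
f 58 59 55
f 59 53 60
f 59 60 55
f 60 53 61
f 60 61 55
f 61 53 62
f 61 62 55
f 62 53 63
f 62 63 55
f 63 53 64
f 63 64 55
f 64 53 65
f 64 65 55
f 65 53 66
f 65 66 55
f 66 53 67
f 66 67 55
f 67 53 68
f 67 68 55
f 68 53 69
f 68 69 55
f 69 53 70
f 69 70 55
f 70 53 54
f 70 54 55
f 72 71 75
f 72 75 73
f 73 75 76
f 73 76 74
f 75 71 77
f 75 77 76
f 76 77 78
f 76 78 74
f 77 71 79
f 77 79 78
f 78 79 80
f 78 80 74
f 79 71 81
f 79 81 80
f 80 81 82
f 80 82 74
f 81 71 83
f 81 83 82
f 82 83 84
f 82 84 74
f 83 71 85
f 83 85 84
f 84 85 86
f 84 86 74
f 85 71 87
f 85 87 86
f 86 87 88
f 86 88 74
f 87 71 89
f 87 89 88
f 88 89 90
f 88 90 74
f 89 71 91
f 89 91 90
f 90 91 92
f 90 92 74
f 91 71 93
f 91 93 92
f 92 93 94
f 92 94 74
f 93 71 72
f 93 72 94
f 94 72 73
f 94 73 74

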